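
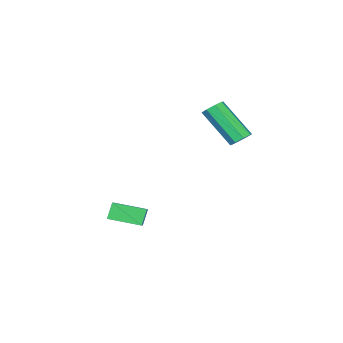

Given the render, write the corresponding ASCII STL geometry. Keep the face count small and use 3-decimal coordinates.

solid 
facet normal -0.057 0.661 -0.748
outer loop
vertex 0.44 2.879 0.636
vertex 0.142 2.549 0.367
vertex 0.052 2.929 0.71
endloop
endfacet
facet normal 0.217 0.739 0.638
outer loop
vertex 0.44 2.879 0.636
vertex 0.052 2.929 0.71
vertex 0.557 1.561 2.123
endloop
endfacet
facet normal 0.217 0.739 0.638
outer loop
vertex 0.557 1.561 2.123
vertex 0.052 2.929 0.71
vertex 0.169 1.611 2.197
endloop
endfacet
facet normal 0.057 -0.663 0.747
outer loop
vertex 0.557 1.561 2.123
vertex 0.169 1.611 2.197
vertex 0.258 1.231 1.853
endloop
endfacet
facet normal -0.058 0.661 -0.748
outer loop
vertex 0.052 2.929 0.71
vertex 0.142 2.549 0.367
vertex -0.283 2.756 0.583
endloop
endfacet
facet normal -0.536 0.610 0.583
outer loop
vertex 0.052 2.929 0.71
vertex -0.283 2.756 0.583
vertex 0.169 1.611 2.197
endloop
endfacet
facet normal -0.535 0.611 0.583
outer loop
vertex 0.169 1.611 2.197
vertex -0.283 2.756 0.583
vertex -0.167 1.438 2.07
endloop
endfacet
facet normal 0.059 -0.662 0.747
outer loop
vertex 0.169 1.611 2.197
vertex -0.167 1.438 2.07
vertex 0.258 1.231 1.853
endloop
endfacet
facet normal -0.058 0.661 -0.748
outer loop
vertex -0.283 2.756 0.583
vertex 0.142 2.549 0.367
vertex -0.37 2.462 0.33
endloop
endfacet
facet normal -0.974 0.126 0.188
outer loop
vertex -0.283 2.756 0.583
vertex -0.37 2.462 0.33
vertex -0.167 1.438 2.07
endloop
endfacet
facet normal -0.975 0.124 0.187
outer loop
vertex -0.167 1.438 2.07
vertex -0.37 2.462 0.33
vertex -0.253 1.144 1.816
endloop
endfacet
facet normal 0.059 -0.662 0.747
outer loop
vertex -0.167 1.438 2.07
vertex -0.253 1.144 1.816
vertex 0.258 1.231 1.853
endloop
endfacet
facet normal -0.059 0.664 -0.746
outer loop
vertex -0.37 2.462 0.33
vertex 0.142 2.549 0.367
vertex -0.157 2.219 0.097
endloop
endfacet
facet normal -0.843 -0.434 -0.318
outer loop
vertex -0.37 2.462 0.33
vertex -0.157 2.219 0.097
vertex -0.253 1.144 1.816
endloop
endfacet
facet normal -0.843 -0.434 -0.319
outer loop
vertex -0.253 1.144 1.816
vertex -0.157 2.219 0.097
vertex -0.04 0.901 1.584
endloop
endfacet
facet normal 0.059 -0.662 0.747
outer loop
vertex -0.253 1.144 1.816
vertex -0.04 0.901 1.584
vertex 0.258 1.231 1.853
endloop
endfacet
facet normal -0.057 0.663 -0.747
outer loop
vertex -0.157 2.219 0.097
vertex 0.142 2.549 0.367
vertex 0.231 2.169 0.023
endloop
endfacet
facet normal -0.217 -0.739 -0.638
outer loop
vertex -0.157 2.219 0.097
vertex 0.231 2.169 0.023
vertex -0.04 0.901 1.584
endloop
endfacet
facet normal -0.217 -0.739 -0.638
outer loop
vertex -0.04 0.901 1.584
vertex 0.231 2.169 0.023
vertex 0.348 0.851 1.51
endloop
endfacet
facet normal 0.057 -0.661 0.748
outer loop
vertex -0.04 0.901 1.584
vertex 0.348 0.851 1.51
vertex 0.258 1.231 1.853
endloop
endfacet
facet normal -0.059 0.662 -0.747
outer loop
vertex 0.231 2.169 0.023
vertex 0.142 2.549 0.367
vertex 0.567 2.342 0.15
endloop
endfacet
facet normal 0.535 -0.611 -0.584
outer loop
vertex 0.231 2.169 0.023
vertex 0.567 2.342 0.15
vertex 0.348 0.851 1.51
endloop
endfacet
facet normal 0.536 -0.610 -0.583
outer loop
vertex 0.348 0.851 1.51
vertex 0.567 2.342 0.15
vertex 0.683 1.024 1.637
endloop
endfacet
facet normal 0.058 -0.661 0.748
outer loop
vertex 0.348 0.851 1.51
vertex 0.683 1.024 1.637
vertex 0.258 1.231 1.853
endloop
endfacet
facet normal -0.059 0.662 -0.747
outer loop
vertex 0.567 2.342 0.15
vertex 0.142 2.549 0.367
vertex 0.653 2.636 0.404
endloop
endfacet
facet normal 0.975 -0.124 -0.186
outer loop
vertex 0.567 2.342 0.15
vertex 0.653 2.636 0.404
vertex 0.683 1.024 1.637
endloop
endfacet
facet normal 0.974 -0.126 -0.188
outer loop
vertex 0.683 1.024 1.637
vertex 0.653 2.636 0.404
vertex 0.77 1.318 1.89
endloop
endfacet
facet normal 0.058 -0.661 0.748
outer loop
vertex 0.683 1.024 1.637
vertex 0.77 1.318 1.89
vertex 0.258 1.231 1.853
endloop
endfacet
facet normal -0.059 0.662 -0.747
outer loop
vertex 0.653 2.636 0.404
vertex 0.142 2.549 0.367
vertex 0.44 2.879 0.636
endloop
endfacet
facet normal 0.843 0.434 0.319
outer loop
vertex 0.653 2.636 0.404
vertex 0.44 2.879 0.636
vertex 0.77 1.318 1.89
endloop
endfacet
facet normal 0.843 0.434 0.318
outer loop
vertex 0.77 1.318 1.89
vertex 0.44 2.879 0.636
vertex 0.557 1.561 2.123
endloop
endfacet
facet normal 0.059 -0.664 0.746
outer loop
vertex 0.77 1.318 1.89
vertex 0.557 1.561 2.123
vertex 0.258 1.231 1.853
endloop
endfacet
facet normal -0.499 0.841 -0.209
outer loop
vertex 2.113 -0.556 -3.645
vertex 2.821 -0.034 -3.236
vertex 2.501 -0.508 -4.377
endloop
endfacet
facet normal -0.730 -0.538 -0.422
outer loop
vertex 3.199 -1.686 -4.084
vertex 2.113 -0.556 -3.645
vertex 2.501 -0.508 -4.377
endloop
endfacet
facet normal -0.498 0.841 -0.210
outer loop
vertex 2.501 -0.508 -4.377
vertex 2.821 -0.034 -3.236
vertex 3.209 0.013 -3.968
endloop
endfacet
facet normal 0.467 0.057 -0.882
outer loop
vertex 3.209 0.013 -3.968
vertex 3.199 -1.686 -4.084
vertex 2.501 -0.508 -4.377
endloop
endfacet
facet normal -0.467 -0.057 0.882
outer loop
vertex 2.113 -0.556 -3.645
vertex 3.519 -1.212 -2.943
vertex 2.821 -0.034 -3.236
endloop
endfacet
facet normal -0.730 -0.538 -0.422
outer loop
vertex 2.811 -1.733 -3.352
vertex 2.113 -0.556 -3.645
vertex 3.199 -1.686 -4.084
endloop
endfacet
facet normal -0.467 -0.058 0.882
outer loop
vertex 2.811 -1.733 -3.352
vertex 3.519 -1.212 -2.943
vertex 2.113 -0.556 -3.645
endloop
endfacet
facet normal 0.730 0.538 0.422
outer loop
vertex 2.821 -0.034 -3.236
vertex 3.519 -1.212 -2.943
vertex 3.209 0.013 -3.968
endloop
endfacet
facet normal 0.467 0.057 -0.882
outer loop
vertex 3.907 -1.164 -3.675
vertex 3.199 -1.686 -4.084
vertex 3.209 0.013 -3.968
endloop
endfacet
facet normal 0.730 0.538 0.422
outer loop
vertex 3.209 0.013 -3.968
vertex 3.519 -1.212 -2.943
vertex 3.907 -1.164 -3.675
endloop
endfacet
facet normal 0.499 -0.841 0.210
outer loop
vertex 3.907 -1.164 -3.675
vertex 2.811 -1.733 -3.352
vertex 3.199 -1.686 -4.084
endloop
endfacet
facet normal 0.498 -0.841 0.209
outer loop
vertex 3.519 -1.212 -2.943
vertex 2.811 -1.733 -3.352
vertex 3.907 -1.164 -3.675
endloop
endfacet

endsolid


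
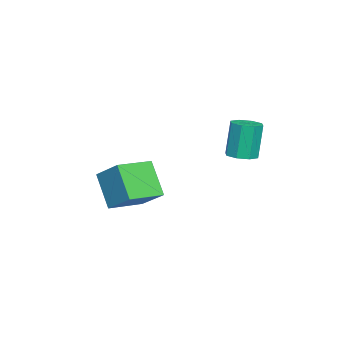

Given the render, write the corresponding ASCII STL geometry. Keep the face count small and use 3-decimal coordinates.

solid 
facet normal -0.452 -0.417 0.789
outer loop
vertex 4.37 -3.677 0.059
vertex 2.891 -2.563 -0.2
vertex 3.636 -4.899 -1.007
endloop
endfacet
facet normal 0.791 -0.596 0.138
outer loop
vertex 4.549 -4.057 -2.6
vertex 4.37 -3.677 0.059
vertex 3.636 -4.899 -1.007
endloop
endfacet
facet normal -0.451 -0.417 0.789
outer loop
vertex 3.636 -4.899 -1.007
vertex 2.891 -2.563 -0.2
vertex 2.157 -3.785 -1.265
endloop
endfacet
facet normal -0.412 -0.686 -0.599
outer loop
vertex 2.157 -3.785 -1.265
vertex 4.549 -4.057 -2.6
vertex 3.636 -4.899 -1.007
endloop
endfacet
facet normal 0.412 0.686 0.599
outer loop
vertex 4.37 -3.677 0.059
vertex 3.804 -1.721 -1.793
vertex 2.891 -2.563 -0.2
endloop
endfacet
facet normal 0.791 -0.596 0.138
outer loop
vertex 5.283 -2.835 -1.535
vertex 4.37 -3.677 0.059
vertex 4.549 -4.057 -2.6
endloop
endfacet
facet normal 0.413 0.686 0.599
outer loop
vertex 5.283 -2.835 -1.535
vertex 3.804 -1.721 -1.793
vertex 4.37 -3.677 0.059
endloop
endfacet
facet normal -0.791 0.596 -0.138
outer loop
vertex 2.891 -2.563 -0.2
vertex 3.804 -1.721 -1.793
vertex 2.157 -3.785 -1.265
endloop
endfacet
facet normal -0.412 -0.687 -0.599
outer loop
vertex 3.07 -2.943 -2.859
vertex 4.549 -4.057 -2.6
vertex 2.157 -3.785 -1.265
endloop
endfacet
facet normal -0.791 0.596 -0.138
outer loop
vertex 2.157 -3.785 -1.265
vertex 3.804 -1.721 -1.793
vertex 3.07 -2.943 -2.859
endloop
endfacet
facet normal 0.452 0.416 -0.789
outer loop
vertex 3.07 -2.943 -2.859
vertex 5.283 -2.835 -1.535
vertex 4.549 -4.057 -2.6
endloop
endfacet
facet normal 0.452 0.417 -0.789
outer loop
vertex 3.804 -1.721 -1.793
vertex 5.283 -2.835 -1.535
vertex 3.07 -2.943 -2.859
endloop
endfacet
facet normal 0.193 -0.066 -0.979
outer loop
vertex 3.563 2.069 0.783
vertex 3.002 1.579 0.705
vertex 3.063 2.325 0.667
endloop
endfacet
facet normal 0.450 0.892 0.029
outer loop
vertex 3.563 2.069 0.783
vertex 3.063 2.325 0.667
vertex 3.2 2.192 2.614
endloop
endfacet
facet normal 0.450 0.892 0.029
outer loop
vertex 3.2 2.192 2.614
vertex 3.063 2.325 0.667
vertex 2.7 2.448 2.497
endloop
endfacet
facet normal -0.195 0.066 0.979
outer loop
vertex 3.2 2.192 2.614
vertex 2.7 2.448 2.497
vertex 2.638 1.701 2.535
endloop
endfacet
facet normal 0.193 -0.066 -0.979
outer loop
vertex 3.063 2.325 0.667
vertex 3.002 1.579 0.705
vertex 2.526 2.144 0.573
endloop
endfacet
facet normal -0.298 0.947 -0.123
outer loop
vertex 3.063 2.325 0.667
vertex 2.526 2.144 0.573
vertex 2.7 2.448 2.497
endloop
endfacet
facet normal -0.299 0.946 -0.122
outer loop
vertex 2.7 2.448 2.497
vertex 2.526 2.144 0.573
vertex 2.163 2.266 2.403
endloop
endfacet
facet normal -0.194 0.066 0.979
outer loop
vertex 2.7 2.448 2.497
vertex 2.163 2.266 2.403
vertex 2.638 1.701 2.535
endloop
endfacet
facet normal 0.194 -0.065 -0.979
outer loop
vertex 2.526 2.144 0.573
vertex 3.002 1.579 0.705
vertex 2.268 1.631 0.556
endloop
endfacet
facet normal -0.872 0.445 -0.203
outer loop
vertex 2.526 2.144 0.573
vertex 2.268 1.631 0.556
vertex 2.163 2.266 2.403
endloop
endfacet
facet normal -0.872 0.446 -0.203
outer loop
vertex 2.163 2.266 2.403
vertex 2.268 1.631 0.556
vertex 1.905 1.754 2.386
endloop
endfacet
facet normal -0.194 0.065 0.979
outer loop
vertex 2.163 2.266 2.403
vertex 1.905 1.754 2.386
vertex 2.638 1.701 2.535
endloop
endfacet
facet normal 0.194 -0.065 -0.979
outer loop
vertex 2.268 1.631 0.556
vertex 3.002 1.579 0.705
vertex 2.44 1.088 0.626
endloop
endfacet
facet normal -0.934 -0.317 -0.164
outer loop
vertex 2.268 1.631 0.556
vertex 2.44 1.088 0.626
vertex 1.905 1.754 2.386
endloop
endfacet
facet normal -0.934 -0.317 -0.164
outer loop
vertex 1.905 1.754 2.386
vertex 2.44 1.088 0.626
vertex 2.077 1.211 2.457
endloop
endfacet
facet normal -0.194 0.066 0.979
outer loop
vertex 1.905 1.754 2.386
vertex 2.077 1.211 2.457
vertex 2.638 1.701 2.535
endloop
endfacet
facet normal 0.195 -0.066 -0.979
outer loop
vertex 2.44 1.088 0.626
vertex 3.002 1.579 0.705
vertex 2.94 0.832 0.743
endloop
endfacet
facet normal -0.450 -0.892 -0.029
outer loop
vertex 2.44 1.088 0.626
vertex 2.94 0.832 0.743
vertex 2.077 1.211 2.457
endloop
endfacet
facet normal -0.450 -0.892 -0.029
outer loop
vertex 2.077 1.211 2.457
vertex 2.94 0.832 0.743
vertex 2.577 0.955 2.573
endloop
endfacet
facet normal -0.193 0.066 0.979
outer loop
vertex 2.077 1.211 2.457
vertex 2.577 0.955 2.573
vertex 2.638 1.701 2.535
endloop
endfacet
facet normal 0.194 -0.066 -0.979
outer loop
vertex 2.94 0.832 0.743
vertex 3.002 1.579 0.705
vertex 3.477 1.014 0.837
endloop
endfacet
facet normal 0.299 -0.946 0.123
outer loop
vertex 2.94 0.832 0.743
vertex 3.477 1.014 0.837
vertex 2.577 0.955 2.573
endloop
endfacet
facet normal 0.298 -0.947 0.122
outer loop
vertex 2.577 0.955 2.573
vertex 3.477 1.014 0.837
vertex 3.114 1.136 2.667
endloop
endfacet
facet normal -0.193 0.066 0.979
outer loop
vertex 2.577 0.955 2.573
vertex 3.114 1.136 2.667
vertex 2.638 1.701 2.535
endloop
endfacet
facet normal 0.194 -0.065 -0.979
outer loop
vertex 3.477 1.014 0.837
vertex 3.002 1.579 0.705
vertex 3.735 1.526 0.854
endloop
endfacet
facet normal 0.872 -0.446 0.203
outer loop
vertex 3.477 1.014 0.837
vertex 3.735 1.526 0.854
vertex 3.114 1.136 2.667
endloop
endfacet
facet normal 0.872 -0.445 0.203
outer loop
vertex 3.114 1.136 2.667
vertex 3.735 1.526 0.854
vertex 3.372 1.649 2.684
endloop
endfacet
facet normal -0.194 0.065 0.979
outer loop
vertex 3.114 1.136 2.667
vertex 3.372 1.649 2.684
vertex 2.638 1.701 2.535
endloop
endfacet
facet normal 0.194 -0.066 -0.979
outer loop
vertex 3.735 1.526 0.854
vertex 3.002 1.579 0.705
vertex 3.563 2.069 0.783
endloop
endfacet
facet normal 0.934 0.317 0.164
outer loop
vertex 3.735 1.526 0.854
vertex 3.563 2.069 0.783
vertex 3.372 1.649 2.684
endloop
endfacet
facet normal 0.934 0.317 0.164
outer loop
vertex 3.372 1.649 2.684
vertex 3.563 2.069 0.783
vertex 3.2 2.192 2.614
endloop
endfacet
facet normal -0.194 0.065 0.979
outer loop
vertex 3.372 1.649 2.684
vertex 3.2 2.192 2.614
vertex 2.638 1.701 2.535
endloop
endfacet

endsolid


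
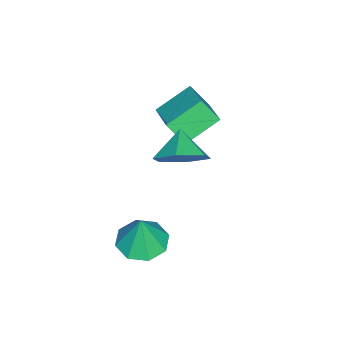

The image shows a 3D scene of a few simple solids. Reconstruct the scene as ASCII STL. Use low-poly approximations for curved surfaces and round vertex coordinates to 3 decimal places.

solid 
facet normal -0.656 0.578 0.485
outer loop
vertex -2.769 0.974 2.636
vertex -1.715 1.734 3.157
vertex -2.818 1.589 1.837
endloop
endfacet
facet normal -0.753 -0.543 -0.372
outer loop
vertex -1.905 0.786 1.163
vertex -2.769 0.974 2.636
vertex -2.818 1.589 1.837
endloop
endfacet
facet normal -0.656 0.578 0.485
outer loop
vertex -2.818 1.589 1.837
vertex -1.715 1.734 3.157
vertex -1.764 2.349 2.357
endloop
endfacet
facet normal -0.049 0.609 -0.792
outer loop
vertex -1.764 2.349 2.357
vertex -1.905 0.786 1.163
vertex -2.818 1.589 1.837
endloop
endfacet
facet normal 0.048 -0.609 0.791
outer loop
vertex -2.769 0.974 2.636
vertex -0.802 0.931 2.483
vertex -1.715 1.734 3.157
endloop
endfacet
facet normal -0.752 -0.544 -0.372
outer loop
vertex -1.856 0.171 1.963
vertex -2.769 0.974 2.636
vertex -1.905 0.786 1.163
endloop
endfacet
facet normal 0.048 -0.609 0.792
outer loop
vertex -1.856 0.171 1.963
vertex -0.802 0.931 2.483
vertex -2.769 0.974 2.636
endloop
endfacet
facet normal 0.753 0.544 0.372
outer loop
vertex -1.715 1.734 3.157
vertex -0.802 0.931 2.483
vertex -1.764 2.349 2.357
endloop
endfacet
facet normal -0.048 0.609 -0.792
outer loop
vertex -0.851 1.546 1.684
vertex -1.905 0.786 1.163
vertex -1.764 2.349 2.357
endloop
endfacet
facet normal 0.752 0.544 0.372
outer loop
vertex -1.764 2.349 2.357
vertex -0.802 0.931 2.483
vertex -0.851 1.546 1.684
endloop
endfacet
facet normal 0.656 -0.578 -0.485
outer loop
vertex -0.851 1.546 1.684
vertex -1.856 0.171 1.963
vertex -1.905 0.786 1.163
endloop
endfacet
facet normal 0.656 -0.578 -0.485
outer loop
vertex -0.802 0.931 2.483
vertex -1.856 0.171 1.963
vertex -0.851 1.546 1.684
endloop
endfacet
facet normal -0.165 -0.042 -0.985
outer loop
vertex 1.98 0.333 -1.251
vertex 1.498 1.032 -1.2
vertex 2.324 0.879 -1.332
endloop
endfacet
facet normal 0.803 -0.448 0.392
outer loop
vertex 1.98 0.333 -1.251
vertex 2.324 0.879 -1.332
vertex 1.722 1.088 0.14
endloop
endfacet
facet normal -0.165 -0.041 -0.985
outer loop
vertex 2.324 0.879 -1.332
vertex 1.498 1.032 -1.2
vertex 2.184 1.515 -1.335
endloop
endfacet
facet normal 0.916 0.203 0.346
outer loop
vertex 2.324 0.879 -1.332
vertex 2.184 1.515 -1.335
vertex 1.722 1.088 0.14
endloop
endfacet
facet normal -0.164 -0.042 -0.986
outer loop
vertex 2.184 1.515 -1.335
vertex 1.498 1.032 -1.2
vertex 1.643 1.867 -1.26
endloop
endfacet
facet normal 0.540 0.748 0.386
outer loop
vertex 2.184 1.515 -1.335
vertex 1.643 1.867 -1.26
vertex 1.722 1.088 0.14
endloop
endfacet
facet normal -0.165 -0.042 -0.985
outer loop
vertex 1.643 1.867 -1.26
vertex 1.498 1.032 -1.2
vertex 1.016 1.73 -1.149
endloop
endfacet
facet normal -0.103 0.867 0.488
outer loop
vertex 1.643 1.867 -1.26
vertex 1.016 1.73 -1.149
vertex 1.722 1.088 0.14
endloop
endfacet
facet normal -0.165 -0.042 -0.985
outer loop
vertex 1.016 1.73 -1.149
vertex 1.498 1.032 -1.2
vertex 0.672 1.184 -1.068
endloop
endfacet
facet normal -0.638 0.490 0.594
outer loop
vertex 1.016 1.73 -1.149
vertex 0.672 1.184 -1.068
vertex 1.722 1.088 0.14
endloop
endfacet
facet normal -0.165 -0.041 -0.985
outer loop
vertex 0.672 1.184 -1.068
vertex 1.498 1.032 -1.2
vertex 0.812 0.549 -1.065
endloop
endfacet
facet normal -0.751 -0.163 0.640
outer loop
vertex 0.672 1.184 -1.068
vertex 0.812 0.549 -1.065
vertex 1.722 1.088 0.14
endloop
endfacet
facet normal -0.165 -0.041 -0.985
outer loop
vertex 0.812 0.549 -1.065
vertex 1.498 1.032 -1.2
vertex 1.353 0.196 -1.141
endloop
endfacet
facet normal -0.376 -0.706 0.600
outer loop
vertex 0.812 0.549 -1.065
vertex 1.353 0.196 -1.141
vertex 1.722 1.088 0.14
endloop
endfacet
facet normal -0.164 -0.041 -0.986
outer loop
vertex 1.353 0.196 -1.141
vertex 1.498 1.032 -1.2
vertex 1.98 0.333 -1.251
endloop
endfacet
facet normal 0.268 -0.825 0.498
outer loop
vertex 1.353 0.196 -1.141
vertex 1.98 0.333 -1.251
vertex 1.722 1.088 0.14
endloop
endfacet
facet normal 0.754 0.336 -0.564
outer loop
vertex 1.214 1.288 2.936
vertex 0.726 2.027 2.724
vertex 1.269 2.034 3.454
endloop
endfacet
facet normal 0.070 -0.572 0.817
outer loop
vertex 1.214 1.288 2.936
vertex 1.269 2.034 3.454
vertex -0.066 1.673 3.316
endloop
endfacet
facet normal 0.754 0.337 -0.564
outer loop
vertex 1.269 2.034 3.454
vertex 0.726 2.027 2.724
vertex 0.781 2.772 3.242
endloop
endfacet
facet normal -0.149 0.181 0.972
outer loop
vertex 1.269 2.034 3.454
vertex 0.781 2.772 3.242
vertex -0.066 1.673 3.316
endloop
endfacet
facet normal 0.754 0.337 -0.564
outer loop
vertex 0.781 2.772 3.242
vertex 0.726 2.027 2.724
vertex 0.238 2.765 2.512
endloop
endfacet
facet normal -0.672 0.551 0.495
outer loop
vertex 0.781 2.772 3.242
vertex 0.238 2.765 2.512
vertex -0.066 1.673 3.316
endloop
endfacet
facet normal 0.754 0.336 -0.564
outer loop
vertex 0.238 2.765 2.512
vertex 0.726 2.027 2.724
vertex 0.183 2.019 1.994
endloop
endfacet
facet normal -0.976 0.169 -0.140
outer loop
vertex 0.238 2.765 2.512
vertex 0.183 2.019 1.994
vertex -0.066 1.673 3.316
endloop
endfacet
facet normal 0.754 0.337 -0.564
outer loop
vertex 0.183 2.019 1.994
vertex 0.726 2.027 2.724
vertex 0.671 1.281 2.205
endloop
endfacet
facet normal -0.756 -0.584 -0.295
outer loop
vertex 0.183 2.019 1.994
vertex 0.671 1.281 2.205
vertex -0.066 1.673 3.316
endloop
endfacet
facet normal 0.754 0.336 -0.564
outer loop
vertex 0.671 1.281 2.205
vertex 0.726 2.027 2.724
vertex 1.214 1.288 2.936
endloop
endfacet
facet normal -0.233 -0.955 0.182
outer loop
vertex 0.671 1.281 2.205
vertex 1.214 1.288 2.936
vertex -0.066 1.673 3.316
endloop
endfacet

endsolid


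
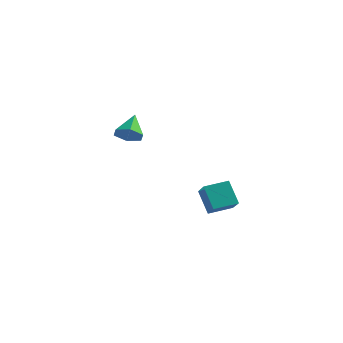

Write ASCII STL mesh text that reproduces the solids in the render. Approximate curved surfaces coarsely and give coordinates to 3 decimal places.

solid 
facet normal -0.544 0.189 0.818
outer loop
vertex 3.114 1.572 -0.576
vertex 3.899 2.74 -0.323
vertex 2.099 2.445 -1.453
endloop
endfacet
facet normal -0.549 -0.817 -0.178
outer loop
vertex 2.981 2.14 -2.777
vertex 3.114 1.572 -0.576
vertex 2.099 2.445 -1.453
endloop
endfacet
facet normal -0.544 0.188 0.818
outer loop
vertex 2.099 2.445 -1.453
vertex 3.899 2.74 -0.323
vertex 2.884 3.613 -1.199
endloop
endfacet
facet normal -0.634 0.545 -0.548
outer loop
vertex 2.884 3.613 -1.199
vertex 2.981 2.14 -2.777
vertex 2.099 2.445 -1.453
endloop
endfacet
facet normal 0.634 -0.545 0.548
outer loop
vertex 3.114 1.572 -0.576
vertex 4.781 2.435 -1.647
vertex 3.899 2.74 -0.323
endloop
endfacet
facet normal -0.549 -0.817 -0.178
outer loop
vertex 3.996 1.267 -1.901
vertex 3.114 1.572 -0.576
vertex 2.981 2.14 -2.777
endloop
endfacet
facet normal 0.634 -0.545 0.548
outer loop
vertex 3.996 1.267 -1.901
vertex 4.781 2.435 -1.647
vertex 3.114 1.572 -0.576
endloop
endfacet
facet normal 0.549 0.817 0.178
outer loop
vertex 3.899 2.74 -0.323
vertex 4.781 2.435 -1.647
vertex 2.884 3.613 -1.199
endloop
endfacet
facet normal -0.635 0.545 -0.548
outer loop
vertex 3.766 3.308 -2.524
vertex 2.981 2.14 -2.777
vertex 2.884 3.613 -1.199
endloop
endfacet
facet normal 0.549 0.817 0.178
outer loop
vertex 2.884 3.613 -1.199
vertex 4.781 2.435 -1.647
vertex 3.766 3.308 -2.524
endloop
endfacet
facet normal 0.544 -0.188 -0.818
outer loop
vertex 3.766 3.308 -2.524
vertex 3.996 1.267 -1.901
vertex 2.981 2.14 -2.777
endloop
endfacet
facet normal 0.544 -0.188 -0.817
outer loop
vertex 4.781 2.435 -1.647
vertex 3.996 1.267 -1.901
vertex 3.766 3.308 -2.524
endloop
endfacet
facet normal 0.292 -0.699 -0.653
outer loop
vertex -2.56 3.538 1.368
vertex -3.419 3.309 1.229
vertex -3.035 3.945 0.72
endloop
endfacet
facet normal 0.606 0.793 0.054
outer loop
vertex -2.56 3.538 1.368
vertex -3.035 3.945 0.72
vertex -3.921 4.511 2.351
endloop
endfacet
facet normal 0.293 -0.699 -0.653
outer loop
vertex -3.035 3.945 0.72
vertex -3.419 3.309 1.229
vertex -3.894 3.715 0.581
endloop
endfacet
facet normal -0.174 0.897 -0.406
outer loop
vertex -3.035 3.945 0.72
vertex -3.894 3.715 0.581
vertex -3.921 4.511 2.351
endloop
endfacet
facet normal 0.292 -0.699 -0.652
outer loop
vertex -3.894 3.715 0.581
vertex -3.419 3.309 1.229
vertex -4.278 3.08 1.09
endloop
endfacet
facet normal -0.900 0.392 -0.190
outer loop
vertex -3.894 3.715 0.581
vertex -4.278 3.08 1.09
vertex -3.921 4.511 2.351
endloop
endfacet
facet normal 0.292 -0.698 -0.654
outer loop
vertex -4.278 3.08 1.09
vertex -3.419 3.309 1.229
vertex -3.803 2.673 1.737
endloop
endfacet
facet normal -0.847 -0.217 0.486
outer loop
vertex -4.278 3.08 1.09
vertex -3.803 2.673 1.737
vertex -3.921 4.511 2.351
endloop
endfacet
facet normal 0.292 -0.698 -0.653
outer loop
vertex -3.803 2.673 1.737
vertex -3.419 3.309 1.229
vertex -2.943 2.903 1.876
endloop
endfacet
facet normal -0.067 -0.320 0.945
outer loop
vertex -3.803 2.673 1.737
vertex -2.943 2.903 1.876
vertex -3.921 4.511 2.351
endloop
endfacet
facet normal 0.292 -0.699 -0.653
outer loop
vertex -2.943 2.903 1.876
vertex -3.419 3.309 1.229
vertex -2.56 3.538 1.368
endloop
endfacet
facet normal 0.659 0.186 0.729
outer loop
vertex -2.943 2.903 1.876
vertex -2.56 3.538 1.368
vertex -3.921 4.511 2.351
endloop
endfacet

endsolid


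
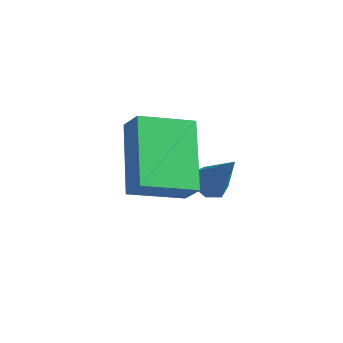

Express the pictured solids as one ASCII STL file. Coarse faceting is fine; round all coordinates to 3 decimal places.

solid 
facet normal -0.522 0.009 -0.853
outer loop
vertex -2.706 -0.038 -3.608
vertex -3.077 -0.343 -3.384
vertex -3.048 0.186 -3.396
endloop
endfacet
facet normal 0.568 0.822 0.048
outer loop
vertex -2.706 -0.038 -3.608
vertex -3.048 0.186 -3.396
vertex -2.363 -0.357 -2.216
endloop
endfacet
facet normal -0.520 0.009 -0.854
outer loop
vertex -3.048 0.186 -3.396
vertex -3.077 -0.343 -3.384
vertex -3.412 0.011 -3.176
endloop
endfacet
facet normal -0.130 0.870 0.476
outer loop
vertex -3.048 0.186 -3.396
vertex -3.412 0.011 -3.176
vertex -2.363 -0.357 -2.216
endloop
endfacet
facet normal -0.521 0.008 -0.854
outer loop
vertex -3.412 0.011 -3.176
vertex -3.077 -0.343 -3.384
vertex -3.524 -0.431 -3.112
endloop
endfacet
facet normal -0.600 0.262 0.756
outer loop
vertex -3.412 0.011 -3.176
vertex -3.524 -0.431 -3.112
vertex -2.363 -0.357 -2.216
endloop
endfacet
facet normal -0.521 0.010 -0.853
outer loop
vertex -3.524 -0.431 -3.112
vertex -3.077 -0.343 -3.384
vertex -3.299 -0.807 -3.254
endloop
endfacet
facet normal -0.489 -0.549 0.678
outer loop
vertex -3.524 -0.431 -3.112
vertex -3.299 -0.807 -3.254
vertex -2.363 -0.357 -2.216
endloop
endfacet
facet normal -0.523 0.011 -0.853
outer loop
vertex -3.299 -0.807 -3.254
vertex -3.077 -0.343 -3.384
vertex -2.908 -0.833 -3.494
endloop
endfacet
facet normal 0.122 -0.946 0.301
outer loop
vertex -3.299 -0.807 -3.254
vertex -2.908 -0.833 -3.494
vertex -2.363 -0.357 -2.216
endloop
endfacet
facet normal -0.522 0.011 -0.853
outer loop
vertex -2.908 -0.833 -3.494
vertex -3.077 -0.343 -3.384
vertex -2.644 -0.491 -3.651
endloop
endfacet
facet normal 0.768 -0.634 -0.091
outer loop
vertex -2.908 -0.833 -3.494
vertex -2.644 -0.491 -3.651
vertex -2.363 -0.357 -2.216
endloop
endfacet
facet normal -0.523 0.009 -0.853
outer loop
vertex -2.644 -0.491 -3.651
vertex -3.077 -0.343 -3.384
vertex -2.706 -0.038 -3.608
endloop
endfacet
facet normal 0.967 0.152 -0.204
outer loop
vertex -2.644 -0.491 -3.651
vertex -2.706 -0.038 -3.608
vertex -2.363 -0.357 -2.216
endloop
endfacet
facet normal -0.671 -0.664 0.330
outer loop
vertex -2.974 -3.828 -0.686
vertex -3.918 -2.354 0.361
vertex -3.455 -3.669 -1.344
endloop
endfacet
facet normal 0.463 -0.722 -0.513
outer loop
vertex -2.442 -2.666 -1.841
vertex -2.974 -3.828 -0.686
vertex -3.455 -3.669 -1.344
endloop
endfacet
facet normal -0.671 -0.664 0.330
outer loop
vertex -3.455 -3.669 -1.344
vertex -3.918 -2.354 0.361
vertex -4.399 -2.194 -0.296
endloop
endfacet
facet normal -0.579 0.192 -0.792
outer loop
vertex -4.399 -2.194 -0.296
vertex -2.442 -2.666 -1.841
vertex -3.455 -3.669 -1.344
endloop
endfacet
facet normal 0.579 -0.192 0.792
outer loop
vertex -2.974 -3.828 -0.686
vertex -2.905 -1.351 -0.136
vertex -3.918 -2.354 0.361
endloop
endfacet
facet normal 0.462 -0.723 -0.514
outer loop
vertex -1.961 -2.826 -1.184
vertex -2.974 -3.828 -0.686
vertex -2.442 -2.666 -1.841
endloop
endfacet
facet normal 0.579 -0.192 0.792
outer loop
vertex -1.961 -2.826 -1.184
vertex -2.905 -1.351 -0.136
vertex -2.974 -3.828 -0.686
endloop
endfacet
facet normal -0.463 0.722 0.514
outer loop
vertex -3.918 -2.354 0.361
vertex -2.905 -1.351 -0.136
vertex -4.399 -2.194 -0.296
endloop
endfacet
facet normal -0.579 0.192 -0.792
outer loop
vertex -3.386 -1.192 -0.794
vertex -2.442 -2.666 -1.841
vertex -4.399 -2.194 -0.296
endloop
endfacet
facet normal -0.463 0.723 0.513
outer loop
vertex -4.399 -2.194 -0.296
vertex -2.905 -1.351 -0.136
vertex -3.386 -1.192 -0.794
endloop
endfacet
facet normal 0.671 0.664 -0.330
outer loop
vertex -3.386 -1.192 -0.794
vertex -1.961 -2.826 -1.184
vertex -2.442 -2.666 -1.841
endloop
endfacet
facet normal 0.671 0.664 -0.330
outer loop
vertex -2.905 -1.351 -0.136
vertex -1.961 -2.826 -1.184
vertex -3.386 -1.192 -0.794
endloop
endfacet

endsolid


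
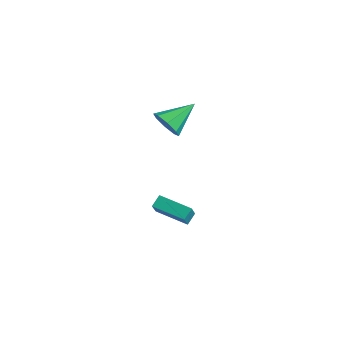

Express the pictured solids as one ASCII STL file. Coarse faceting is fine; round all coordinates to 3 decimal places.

solid 
facet normal -0.101 -0.871 -0.480
outer loop
vertex 0.76 -0.523 4.105
vertex 0.123 -0.089 3.452
vertex 1.123 -0.226 3.49
endloop
endfacet
facet normal 0.843 0.072 0.533
outer loop
vertex 0.76 -0.523 4.105
vertex 1.123 -0.226 3.49
vertex 0.337 1.749 4.468
endloop
endfacet
facet normal -0.101 -0.870 -0.482
outer loop
vertex 1.123 -0.226 3.49
vertex 0.123 -0.089 3.452
vertex 0.9 0.152 2.854
endloop
endfacet
facet normal 0.912 0.403 -0.080
outer loop
vertex 1.123 -0.226 3.49
vertex 0.9 0.152 2.854
vertex 0.337 1.749 4.468
endloop
endfacet
facet normal -0.101 -0.870 -0.482
outer loop
vertex 0.9 0.152 2.854
vertex 0.123 -0.089 3.452
vertex 0.222 0.389 2.568
endloop
endfacet
facet normal 0.471 0.704 -0.532
outer loop
vertex 0.9 0.152 2.854
vertex 0.222 0.389 2.568
vertex 0.337 1.749 4.468
endloop
endfacet
facet normal -0.101 -0.870 -0.482
outer loop
vertex 0.222 0.389 2.568
vertex 0.123 -0.089 3.452
vertex -0.514 0.346 2.8
endloop
endfacet
facet normal -0.223 0.799 -0.558
outer loop
vertex 0.222 0.389 2.568
vertex -0.514 0.346 2.8
vertex 0.337 1.749 4.468
endloop
endfacet
facet normal -0.102 -0.871 -0.481
outer loop
vertex -0.514 0.346 2.8
vertex 0.123 -0.089 3.452
vertex -0.877 0.049 3.415
endloop
endfacet
facet normal -0.761 0.633 -0.144
outer loop
vertex -0.514 0.346 2.8
vertex -0.877 0.049 3.415
vertex 0.337 1.749 4.468
endloop
endfacet
facet normal -0.102 -0.870 -0.481
outer loop
vertex -0.877 0.049 3.415
vertex 0.123 -0.089 3.452
vertex -0.654 -0.329 4.051
endloop
endfacet
facet normal -0.830 0.301 0.470
outer loop
vertex -0.877 0.049 3.415
vertex -0.654 -0.329 4.051
vertex 0.337 1.749 4.468
endloop
endfacet
facet normal -0.102 -0.871 -0.481
outer loop
vertex -0.654 -0.329 4.051
vertex 0.123 -0.089 3.452
vertex 0.024 -0.566 4.337
endloop
endfacet
facet normal -0.389 0.000 0.921
outer loop
vertex -0.654 -0.329 4.051
vertex 0.024 -0.566 4.337
vertex 0.337 1.749 4.468
endloop
endfacet
facet normal -0.101 -0.871 -0.481
outer loop
vertex 0.024 -0.566 4.337
vertex 0.123 -0.089 3.452
vertex 0.76 -0.523 4.105
endloop
endfacet
facet normal 0.304 -0.095 0.948
outer loop
vertex 0.024 -0.566 4.337
vertex 0.76 -0.523 4.105
vertex 0.337 1.749 4.468
endloop
endfacet
facet normal -0.413 0.507 -0.756
outer loop
vertex -0.991 0.602 -3.691
vertex 0.821 1.393 -4.151
vertex -0.838 -0.051 -4.213
endloop
endfacet
facet normal -0.893 -0.390 0.226
outer loop
vertex -0.201 -0.833 -3.049
vertex -0.991 0.602 -3.691
vertex -0.838 -0.051 -4.213
endloop
endfacet
facet normal -0.413 0.507 -0.756
outer loop
vertex -0.838 -0.051 -4.213
vertex 0.821 1.393 -4.151
vertex 0.974 0.739 -4.673
endloop
endfacet
facet normal 0.179 -0.768 -0.614
outer loop
vertex 0.974 0.739 -4.673
vertex -0.201 -0.833 -3.049
vertex -0.838 -0.051 -4.213
endloop
endfacet
facet normal -0.179 0.768 0.614
outer loop
vertex -0.991 0.602 -3.691
vertex 1.458 0.611 -2.987
vertex 0.821 1.393 -4.151
endloop
endfacet
facet normal -0.892 -0.390 0.227
outer loop
vertex -0.354 -0.179 -2.527
vertex -0.991 0.602 -3.691
vertex -0.201 -0.833 -3.049
endloop
endfacet
facet normal -0.179 0.769 0.614
outer loop
vertex -0.354 -0.179 -2.527
vertex 1.458 0.611 -2.987
vertex -0.991 0.602 -3.691
endloop
endfacet
facet normal 0.893 0.390 -0.227
outer loop
vertex 0.821 1.393 -4.151
vertex 1.458 0.611 -2.987
vertex 0.974 0.739 -4.673
endloop
endfacet
facet normal 0.180 -0.769 -0.614
outer loop
vertex 1.611 -0.042 -3.509
vertex -0.201 -0.833 -3.049
vertex 0.974 0.739 -4.673
endloop
endfacet
facet normal 0.892 0.390 -0.227
outer loop
vertex 0.974 0.739 -4.673
vertex 1.458 0.611 -2.987
vertex 1.611 -0.042 -3.509
endloop
endfacet
facet normal 0.413 -0.507 0.756
outer loop
vertex 1.611 -0.042 -3.509
vertex -0.354 -0.179 -2.527
vertex -0.201 -0.833 -3.049
endloop
endfacet
facet normal 0.413 -0.508 0.756
outer loop
vertex 1.458 0.611 -2.987
vertex -0.354 -0.179 -2.527
vertex 1.611 -0.042 -3.509
endloop
endfacet

endsolid


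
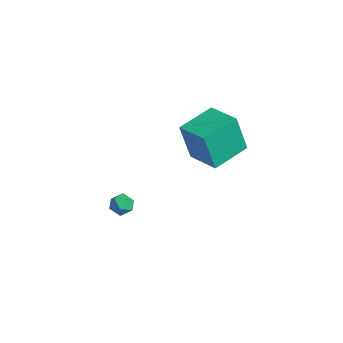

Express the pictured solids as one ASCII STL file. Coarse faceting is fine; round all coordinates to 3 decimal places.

solid 
facet normal -0.978 -0.152 -0.145
outer loop
vertex 1.346 1.169 3.41
vertex 0.98 3.147 3.805
vertex 1.59 1.641 1.275
endloop
endfacet
facet normal 0.179 -0.965 -0.193
outer loop
vertex 3.34 1.913 1.535
vertex 1.346 1.169 3.41
vertex 1.59 1.641 1.275
endloop
endfacet
facet normal -0.978 -0.152 -0.145
outer loop
vertex 1.59 1.641 1.275
vertex 0.98 3.147 3.805
vertex 1.224 3.619 1.67
endloop
endfacet
facet normal 0.111 0.214 -0.970
outer loop
vertex 1.224 3.619 1.67
vertex 3.34 1.913 1.535
vertex 1.59 1.641 1.275
endloop
endfacet
facet normal -0.111 -0.214 0.970
outer loop
vertex 1.346 1.169 3.41
vertex 2.73 3.419 4.065
vertex 0.98 3.147 3.805
endloop
endfacet
facet normal 0.179 -0.965 -0.193
outer loop
vertex 3.096 1.441 3.67
vertex 1.346 1.169 3.41
vertex 3.34 1.913 1.535
endloop
endfacet
facet normal -0.111 -0.214 0.970
outer loop
vertex 3.096 1.441 3.67
vertex 2.73 3.419 4.065
vertex 1.346 1.169 3.41
endloop
endfacet
facet normal -0.179 0.965 0.193
outer loop
vertex 0.98 3.147 3.805
vertex 2.73 3.419 4.065
vertex 1.224 3.619 1.67
endloop
endfacet
facet normal 0.111 0.214 -0.970
outer loop
vertex 2.974 3.891 1.93
vertex 3.34 1.913 1.535
vertex 1.224 3.619 1.67
endloop
endfacet
facet normal -0.179 0.965 0.193
outer loop
vertex 1.224 3.619 1.67
vertex 2.73 3.419 4.065
vertex 2.974 3.891 1.93
endloop
endfacet
facet normal 0.978 0.152 0.145
outer loop
vertex 2.974 3.891 1.93
vertex 3.096 1.441 3.67
vertex 3.34 1.913 1.535
endloop
endfacet
facet normal 0.978 0.152 0.145
outer loop
vertex 2.73 3.419 4.065
vertex 3.096 1.441 3.67
vertex 2.974 3.891 1.93
endloop
endfacet
facet normal -0.938 0.255 0.235
outer loop
vertex -1.631 -0.245 -3.543
vertex -1.722 -0.861 -3.237
vertex -1.483 -0.322 -2.87
endloop
endfacet
facet normal -0.516 0.831 0.209
outer loop
vertex -1.631 -0.245 -3.543
vertex -1.483 -0.322 -2.87
vertex -1.059 0.044 -3.278
endloop
endfacet
facet normal -0.231 0.865 -0.444
outer loop
vertex -1.631 -0.245 -3.543
vertex -1.059 0.044 -3.278
vertex -1.035 -0.268 -3.898
endloop
endfacet
facet normal -0.477 0.311 -0.822
outer loop
vertex -1.631 -0.245 -3.543
vertex -1.035 -0.268 -3.898
vertex -1.444 -0.827 -3.872
endloop
endfacet
facet normal -0.913 -0.065 -0.403
outer loop
vertex -1.631 -0.245 -3.543
vertex -1.444 -0.827 -3.872
vertex -1.722 -0.861 -3.237
endloop
endfacet
facet normal 0.015 0.736 0.676
outer loop
vertex -1.059 0.044 -3.278
vertex -1.483 -0.322 -2.87
vertex -0.796 -0.393 -2.808
endloop
endfacet
facet normal -0.667 -0.194 0.719
outer loop
vertex -1.483 -0.322 -2.87
vertex -1.722 -0.861 -3.237
vertex -1.205 -0.952 -2.782
endloop
endfacet
facet normal -0.627 -0.714 -0.313
outer loop
vertex -1.722 -0.861 -3.237
vertex -1.444 -0.827 -3.872
vertex -1.181 -1.264 -3.402
endloop
endfacet
facet normal 0.079 -0.104 -0.991
outer loop
vertex -1.444 -0.827 -3.872
vertex -1.035 -0.268 -3.898
vertex -0.757 -0.898 -3.81
endloop
endfacet
facet normal 0.475 0.793 -0.381
outer loop
vertex -1.035 -0.268 -3.898
vertex -1.059 0.044 -3.278
vertex -0.518 -0.359 -3.443
endloop
endfacet
facet normal 0.477 -0.311 0.822
outer loop
vertex -0.609 -0.975 -3.137
vertex -0.796 -0.393 -2.808
vertex -1.205 -0.952 -2.782
endloop
endfacet
facet normal 0.231 -0.865 0.444
outer loop
vertex -0.609 -0.975 -3.137
vertex -1.205 -0.952 -2.782
vertex -1.181 -1.264 -3.402
endloop
endfacet
facet normal 0.516 -0.831 -0.209
outer loop
vertex -0.609 -0.975 -3.137
vertex -1.181 -1.264 -3.402
vertex -0.757 -0.898 -3.81
endloop
endfacet
facet normal 0.938 -0.255 -0.235
outer loop
vertex -0.609 -0.975 -3.137
vertex -0.757 -0.898 -3.81
vertex -0.518 -0.359 -3.443
endloop
endfacet
facet normal 0.913 0.065 0.403
outer loop
vertex -0.609 -0.975 -3.137
vertex -0.518 -0.359 -3.443
vertex -0.796 -0.393 -2.808
endloop
endfacet
facet normal -0.079 0.104 0.991
outer loop
vertex -1.205 -0.952 -2.782
vertex -0.796 -0.393 -2.808
vertex -1.483 -0.322 -2.87
endloop
endfacet
facet normal -0.475 -0.793 0.381
outer loop
vertex -1.181 -1.264 -3.402
vertex -1.205 -0.952 -2.782
vertex -1.722 -0.861 -3.237
endloop
endfacet
facet normal -0.015 -0.736 -0.676
outer loop
vertex -0.757 -0.898 -3.81
vertex -1.181 -1.264 -3.402
vertex -1.444 -0.827 -3.872
endloop
endfacet
facet normal 0.667 0.194 -0.719
outer loop
vertex -0.518 -0.359 -3.443
vertex -0.757 -0.898 -3.81
vertex -1.035 -0.268 -3.898
endloop
endfacet
facet normal 0.627 0.714 0.313
outer loop
vertex -0.796 -0.393 -2.808
vertex -0.518 -0.359 -3.443
vertex -1.059 0.044 -3.278
endloop
endfacet

endsolid


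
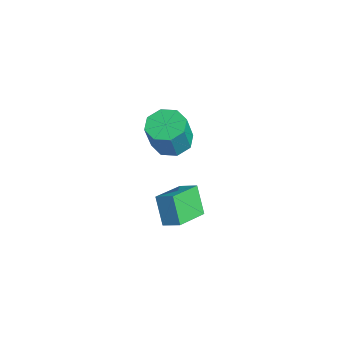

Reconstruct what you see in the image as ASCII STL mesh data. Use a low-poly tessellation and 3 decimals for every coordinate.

solid 
facet normal -0.522 -0.033 0.852
outer loop
vertex 3.121 -1.708 -2.55
vertex 2.042 -0.122 -3.149
vertex 2.446 -2.334 -2.988
endloop
endfacet
facet normal 0.538 -0.789 0.298
outer loop
vertex 3.318 -2.278 -4.411
vertex 3.121 -1.708 -2.55
vertex 2.446 -2.334 -2.988
endloop
endfacet
facet normal -0.522 -0.033 0.853
outer loop
vertex 2.446 -2.334 -2.988
vertex 2.042 -0.122 -3.149
vertex 1.366 -0.748 -3.587
endloop
endfacet
facet normal -0.662 -0.613 -0.430
outer loop
vertex 1.366 -0.748 -3.587
vertex 3.318 -2.278 -4.411
vertex 2.446 -2.334 -2.988
endloop
endfacet
facet normal 0.663 0.613 0.430
outer loop
vertex 3.121 -1.708 -2.55
vertex 2.914 -0.066 -4.572
vertex 2.042 -0.122 -3.149
endloop
endfacet
facet normal 0.537 -0.789 0.298
outer loop
vertex 3.994 -1.652 -3.973
vertex 3.121 -1.708 -2.55
vertex 3.318 -2.278 -4.411
endloop
endfacet
facet normal 0.662 0.613 0.430
outer loop
vertex 3.994 -1.652 -3.973
vertex 2.914 -0.066 -4.572
vertex 3.121 -1.708 -2.55
endloop
endfacet
facet normal -0.537 0.789 -0.298
outer loop
vertex 2.042 -0.122 -3.149
vertex 2.914 -0.066 -4.572
vertex 1.366 -0.748 -3.587
endloop
endfacet
facet normal -0.662 -0.613 -0.430
outer loop
vertex 2.239 -0.692 -5.01
vertex 3.318 -2.278 -4.411
vertex 1.366 -0.748 -3.587
endloop
endfacet
facet normal -0.538 0.789 -0.299
outer loop
vertex 1.366 -0.748 -3.587
vertex 2.914 -0.066 -4.572
vertex 2.239 -0.692 -5.01
endloop
endfacet
facet normal 0.522 0.033 -0.852
outer loop
vertex 2.239 -0.692 -5.01
vertex 3.994 -1.652 -3.973
vertex 3.318 -2.278 -4.411
endloop
endfacet
facet normal 0.522 0.034 -0.852
outer loop
vertex 2.914 -0.066 -4.572
vertex 3.994 -1.652 -3.973
vertex 2.239 -0.692 -5.01
endloop
endfacet
facet normal -0.283 0.269 -0.921
outer loop
vertex -2.489 -0.415 -4.521
vertex -3.093 0.389 -4.101
vertex -2.063 0.297 -4.444
endloop
endfacet
facet normal 0.811 -0.444 -0.379
outer loop
vertex -2.489 -0.415 -4.521
vertex -2.063 0.297 -4.444
vertex -1.923 -0.953 -2.68
endloop
endfacet
facet normal 0.811 -0.444 -0.379
outer loop
vertex -1.923 -0.953 -2.68
vertex -2.063 0.297 -4.444
vertex -1.497 -0.241 -2.603
endloop
endfacet
facet normal 0.283 -0.269 0.920
outer loop
vertex -1.923 -0.953 -2.68
vertex -1.497 -0.241 -2.603
vertex -2.527 -0.149 -2.259
endloop
endfacet
facet normal -0.283 0.269 -0.921
outer loop
vertex -2.063 0.297 -4.444
vertex -3.093 0.389 -4.101
vertex -2.239 1.064 -4.166
endloop
endfacet
facet normal 0.936 0.288 -0.203
outer loop
vertex -2.063 0.297 -4.444
vertex -2.239 1.064 -4.166
vertex -1.497 -0.241 -2.603
endloop
endfacet
facet normal 0.936 0.288 -0.203
outer loop
vertex -1.497 -0.241 -2.603
vertex -2.239 1.064 -4.166
vertex -1.673 0.526 -2.325
endloop
endfacet
facet normal 0.283 -0.269 0.921
outer loop
vertex -1.497 -0.241 -2.603
vertex -1.673 0.526 -2.325
vertex -2.527 -0.149 -2.259
endloop
endfacet
facet normal -0.283 0.269 -0.921
outer loop
vertex -2.239 1.064 -4.166
vertex -3.093 0.389 -4.101
vertex -2.916 1.435 -3.85
endloop
endfacet
facet normal 0.511 0.854 0.092
outer loop
vertex -2.239 1.064 -4.166
vertex -2.916 1.435 -3.85
vertex -1.673 0.526 -2.325
endloop
endfacet
facet normal 0.511 0.854 0.092
outer loop
vertex -1.673 0.526 -2.325
vertex -2.916 1.435 -3.85
vertex -2.35 0.897 -2.008
endloop
endfacet
facet normal 0.284 -0.269 0.920
outer loop
vertex -1.673 0.526 -2.325
vertex -2.35 0.897 -2.008
vertex -2.527 -0.149 -2.259
endloop
endfacet
facet normal -0.284 0.269 -0.920
outer loop
vertex -2.916 1.435 -3.85
vertex -3.093 0.389 -4.101
vertex -3.697 1.193 -3.68
endloop
endfacet
facet normal -0.212 0.919 0.333
outer loop
vertex -2.916 1.435 -3.85
vertex -3.697 1.193 -3.68
vertex -2.35 0.897 -2.008
endloop
endfacet
facet normal -0.212 0.918 0.334
outer loop
vertex -2.35 0.897 -2.008
vertex -3.697 1.193 -3.68
vertex -3.131 0.655 -1.839
endloop
endfacet
facet normal 0.283 -0.269 0.921
outer loop
vertex -2.35 0.897 -2.008
vertex -3.131 0.655 -1.839
vertex -2.527 -0.149 -2.259
endloop
endfacet
facet normal -0.283 0.269 -0.920
outer loop
vertex -3.697 1.193 -3.68
vertex -3.093 0.389 -4.101
vertex -4.123 0.481 -3.757
endloop
endfacet
facet normal -0.811 0.444 0.379
outer loop
vertex -3.697 1.193 -3.68
vertex -4.123 0.481 -3.757
vertex -3.131 0.655 -1.839
endloop
endfacet
facet normal -0.811 0.444 0.379
outer loop
vertex -3.131 0.655 -1.839
vertex -4.123 0.481 -3.757
vertex -3.557 -0.057 -1.916
endloop
endfacet
facet normal 0.283 -0.269 0.921
outer loop
vertex -3.131 0.655 -1.839
vertex -3.557 -0.057 -1.916
vertex -2.527 -0.149 -2.259
endloop
endfacet
facet normal -0.283 0.269 -0.921
outer loop
vertex -4.123 0.481 -3.757
vertex -3.093 0.389 -4.101
vertex -3.947 -0.286 -4.035
endloop
endfacet
facet normal -0.936 -0.288 0.203
outer loop
vertex -4.123 0.481 -3.757
vertex -3.947 -0.286 -4.035
vertex -3.557 -0.057 -1.916
endloop
endfacet
facet normal -0.936 -0.288 0.203
outer loop
vertex -3.557 -0.057 -1.916
vertex -3.947 -0.286 -4.035
vertex -3.381 -0.824 -2.194
endloop
endfacet
facet normal 0.283 -0.269 0.921
outer loop
vertex -3.557 -0.057 -1.916
vertex -3.381 -0.824 -2.194
vertex -2.527 -0.149 -2.259
endloop
endfacet
facet normal -0.284 0.269 -0.920
outer loop
vertex -3.947 -0.286 -4.035
vertex -3.093 0.389 -4.101
vertex -3.27 -0.657 -4.352
endloop
endfacet
facet normal -0.511 -0.854 -0.092
outer loop
vertex -3.947 -0.286 -4.035
vertex -3.27 -0.657 -4.352
vertex -3.381 -0.824 -2.194
endloop
endfacet
facet normal -0.511 -0.854 -0.092
outer loop
vertex -3.381 -0.824 -2.194
vertex -3.27 -0.657 -4.352
vertex -2.704 -1.195 -2.51
endloop
endfacet
facet normal 0.283 -0.269 0.921
outer loop
vertex -3.381 -0.824 -2.194
vertex -2.704 -1.195 -2.51
vertex -2.527 -0.149 -2.259
endloop
endfacet
facet normal -0.283 0.269 -0.921
outer loop
vertex -3.27 -0.657 -4.352
vertex -3.093 0.389 -4.101
vertex -2.489 -0.415 -4.521
endloop
endfacet
facet normal 0.212 -0.918 -0.334
outer loop
vertex -3.27 -0.657 -4.352
vertex -2.489 -0.415 -4.521
vertex -2.704 -1.195 -2.51
endloop
endfacet
facet normal 0.212 -0.919 -0.334
outer loop
vertex -2.704 -1.195 -2.51
vertex -2.489 -0.415 -4.521
vertex -1.923 -0.953 -2.68
endloop
endfacet
facet normal 0.284 -0.269 0.920
outer loop
vertex -2.704 -1.195 -2.51
vertex -1.923 -0.953 -2.68
vertex -2.527 -0.149 -2.259
endloop
endfacet

endsolid


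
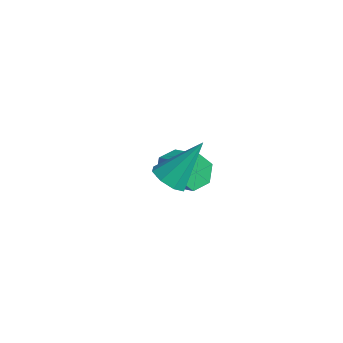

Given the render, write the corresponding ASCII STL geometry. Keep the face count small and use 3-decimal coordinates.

solid 
facet normal -0.870 0.071 -0.487
outer loop
vertex 1.407 0.084 -1.614
vertex 1.147 0.517 -1.087
vertex 1.492 0.807 -1.661
endloop
endfacet
facet normal 0.479 -0.113 -0.870
outer loop
vertex 1.407 0.084 -1.614
vertex 1.492 0.807 -1.661
vertex 2.573 -0.011 -0.96
endloop
endfacet
facet normal 0.479 -0.113 -0.870
outer loop
vertex 2.573 -0.011 -0.96
vertex 1.492 0.807 -1.661
vertex 2.658 0.713 -1.007
endloop
endfacet
facet normal 0.870 -0.071 0.487
outer loop
vertex 2.573 -0.011 -0.96
vertex 2.658 0.713 -1.007
vertex 2.313 0.423 -0.433
endloop
endfacet
facet normal -0.870 0.071 -0.487
outer loop
vertex 1.492 0.807 -1.661
vertex 1.147 0.517 -1.087
vertex 1.232 1.241 -1.134
endloop
endfacet
facet normal 0.341 0.801 -0.492
outer loop
vertex 1.492 0.807 -1.661
vertex 1.232 1.241 -1.134
vertex 2.658 0.713 -1.007
endloop
endfacet
facet normal 0.341 0.802 -0.491
outer loop
vertex 2.658 0.713 -1.007
vertex 1.232 1.241 -1.134
vertex 2.398 1.146 -0.48
endloop
endfacet
facet normal 0.870 -0.071 0.487
outer loop
vertex 2.658 0.713 -1.007
vertex 2.398 1.146 -0.48
vertex 2.313 0.423 -0.433
endloop
endfacet
facet normal -0.870 0.071 -0.487
outer loop
vertex 1.232 1.241 -1.134
vertex 1.147 0.517 -1.087
vertex 0.887 0.951 -0.56
endloop
endfacet
facet normal -0.138 0.915 0.379
outer loop
vertex 1.232 1.241 -1.134
vertex 0.887 0.951 -0.56
vertex 2.398 1.146 -0.48
endloop
endfacet
facet normal -0.138 0.915 0.379
outer loop
vertex 2.398 1.146 -0.48
vertex 0.887 0.951 -0.56
vertex 2.053 0.856 0.094
endloop
endfacet
facet normal 0.870 -0.071 0.487
outer loop
vertex 2.398 1.146 -0.48
vertex 2.053 0.856 0.094
vertex 2.313 0.423 -0.433
endloop
endfacet
facet normal -0.870 0.071 -0.487
outer loop
vertex 0.887 0.951 -0.56
vertex 1.147 0.517 -1.087
vertex 0.802 0.227 -0.513
endloop
endfacet
facet normal -0.479 0.113 0.871
outer loop
vertex 0.887 0.951 -0.56
vertex 0.802 0.227 -0.513
vertex 2.053 0.856 0.094
endloop
endfacet
facet normal -0.479 0.113 0.870
outer loop
vertex 2.053 0.856 0.094
vertex 0.802 0.227 -0.513
vertex 1.968 0.133 0.141
endloop
endfacet
facet normal 0.870 -0.071 0.487
outer loop
vertex 2.053 0.856 0.094
vertex 1.968 0.133 0.141
vertex 2.313 0.423 -0.433
endloop
endfacet
facet normal -0.870 0.071 -0.487
outer loop
vertex 0.802 0.227 -0.513
vertex 1.147 0.517 -1.087
vertex 1.062 -0.206 -1.04
endloop
endfacet
facet normal -0.340 -0.802 0.491
outer loop
vertex 0.802 0.227 -0.513
vertex 1.062 -0.206 -1.04
vertex 1.968 0.133 0.141
endloop
endfacet
facet normal -0.341 -0.801 0.492
outer loop
vertex 1.968 0.133 0.141
vertex 1.062 -0.206 -1.04
vertex 2.228 -0.301 -0.386
endloop
endfacet
facet normal 0.870 -0.071 0.487
outer loop
vertex 1.968 0.133 0.141
vertex 2.228 -0.301 -0.386
vertex 2.313 0.423 -0.433
endloop
endfacet
facet normal -0.870 0.071 -0.487
outer loop
vertex 1.062 -0.206 -1.04
vertex 1.147 0.517 -1.087
vertex 1.407 0.084 -1.614
endloop
endfacet
facet normal 0.138 -0.915 -0.379
outer loop
vertex 1.062 -0.206 -1.04
vertex 1.407 0.084 -1.614
vertex 2.228 -0.301 -0.386
endloop
endfacet
facet normal 0.138 -0.915 -0.379
outer loop
vertex 2.228 -0.301 -0.386
vertex 1.407 0.084 -1.614
vertex 2.573 -0.011 -0.96
endloop
endfacet
facet normal 0.870 -0.071 0.487
outer loop
vertex 2.228 -0.301 -0.386
vertex 2.573 -0.011 -0.96
vertex 2.313 0.423 -0.433
endloop
endfacet
facet normal -0.226 -0.647 -0.729
outer loop
vertex 4.01 -2.06 2.051
vertex 3.647 -2.421 2.484
vertex 3.52 -1.91 2.07
endloop
endfacet
facet normal 0.253 0.877 -0.409
outer loop
vertex 4.01 -2.06 2.051
vertex 3.52 -1.91 2.07
vertex 4.053 -1.259 3.796
endloop
endfacet
facet normal -0.224 -0.647 -0.729
outer loop
vertex 3.52 -1.91 2.07
vertex 3.647 -2.421 2.484
vertex 3.104 -2.06 2.331
endloop
endfacet
facet normal -0.439 0.877 -0.195
outer loop
vertex 3.52 -1.91 2.07
vertex 3.104 -2.06 2.331
vertex 4.053 -1.259 3.796
endloop
endfacet
facet normal -0.224 -0.647 -0.729
outer loop
vertex 3.104 -2.06 2.331
vertex 3.647 -2.421 2.484
vertex 3.007 -2.421 2.681
endloop
endfacet
facet normal -0.830 0.487 0.272
outer loop
vertex 3.104 -2.06 2.331
vertex 3.007 -2.421 2.681
vertex 4.053 -1.259 3.796
endloop
endfacet
facet normal -0.225 -0.646 -0.730
outer loop
vertex 3.007 -2.421 2.681
vertex 3.647 -2.421 2.484
vertex 3.285 -2.783 2.916
endloop
endfacet
facet normal -0.693 -0.066 0.718
outer loop
vertex 3.007 -2.421 2.681
vertex 3.285 -2.783 2.916
vertex 4.053 -1.259 3.796
endloop
endfacet
facet normal -0.226 -0.645 -0.730
outer loop
vertex 3.285 -2.783 2.916
vertex 3.647 -2.421 2.484
vertex 3.775 -2.933 2.897
endloop
endfacet
facet normal -0.106 -0.457 0.883
outer loop
vertex 3.285 -2.783 2.916
vertex 3.775 -2.933 2.897
vertex 4.053 -1.259 3.796
endloop
endfacet
facet normal -0.226 -0.645 -0.730
outer loop
vertex 3.775 -2.933 2.897
vertex 3.647 -2.421 2.484
vertex 4.19 -2.783 2.636
endloop
endfacet
facet normal 0.586 -0.457 0.669
outer loop
vertex 3.775 -2.933 2.897
vertex 4.19 -2.783 2.636
vertex 4.053 -1.259 3.796
endloop
endfacet
facet normal -0.226 -0.646 -0.729
outer loop
vertex 4.19 -2.783 2.636
vertex 3.647 -2.421 2.484
vertex 4.288 -2.422 2.286
endloop
endfacet
facet normal 0.977 -0.067 0.204
outer loop
vertex 4.19 -2.783 2.636
vertex 4.288 -2.422 2.286
vertex 4.053 -1.259 3.796
endloop
endfacet
facet normal -0.226 -0.647 -0.729
outer loop
vertex 4.288 -2.422 2.286
vertex 3.647 -2.421 2.484
vertex 4.01 -2.06 2.051
endloop
endfacet
facet normal 0.839 0.486 -0.244
outer loop
vertex 4.288 -2.422 2.286
vertex 4.01 -2.06 2.051
vertex 4.053 -1.259 3.796
endloop
endfacet

endsolid


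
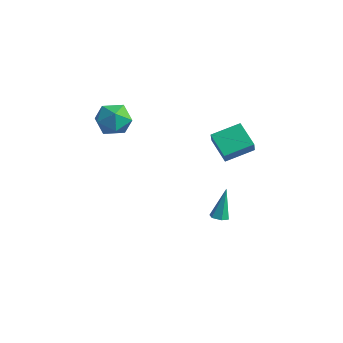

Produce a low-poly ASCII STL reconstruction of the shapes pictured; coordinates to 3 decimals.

solid 
facet normal 0.093 -0.372 -0.924
outer loop
vertex 2.181 3.212 -4.698
vertex 1.759 3.477 -4.847
vertex 2.23 3.694 -4.887
endloop
endfacet
facet normal 0.943 0.034 0.332
outer loop
vertex 2.181 3.212 -4.698
vertex 2.23 3.694 -4.887
vertex 1.581 4.183 -3.093
endloop
endfacet
facet normal 0.093 -0.372 -0.924
outer loop
vertex 2.23 3.694 -4.887
vertex 1.759 3.477 -4.847
vertex 1.809 3.959 -5.036
endloop
endfacet
facet normal 0.541 0.840 -0.033
outer loop
vertex 2.23 3.694 -4.887
vertex 1.809 3.959 -5.036
vertex 1.581 4.183 -3.093
endloop
endfacet
facet normal 0.095 -0.372 -0.923
outer loop
vertex 1.809 3.959 -5.036
vertex 1.759 3.477 -4.847
vertex 1.338 3.742 -4.997
endloop
endfacet
facet normal -0.424 0.893 -0.153
outer loop
vertex 1.809 3.959 -5.036
vertex 1.338 3.742 -4.997
vertex 1.581 4.183 -3.093
endloop
endfacet
facet normal 0.095 -0.372 -0.923
outer loop
vertex 1.338 3.742 -4.997
vertex 1.759 3.477 -4.847
vertex 1.289 3.26 -4.808
endloop
endfacet
facet normal -0.986 0.137 0.094
outer loop
vertex 1.338 3.742 -4.997
vertex 1.289 3.26 -4.808
vertex 1.581 4.183 -3.093
endloop
endfacet
facet normal 0.095 -0.372 -0.923
outer loop
vertex 1.289 3.26 -4.808
vertex 1.759 3.477 -4.847
vertex 1.71 2.995 -4.658
endloop
endfacet
facet normal -0.585 -0.669 0.459
outer loop
vertex 1.289 3.26 -4.808
vertex 1.71 2.995 -4.658
vertex 1.581 4.183 -3.093
endloop
endfacet
facet normal 0.093 -0.372 -0.924
outer loop
vertex 1.71 2.995 -4.658
vertex 1.759 3.477 -4.847
vertex 2.181 3.212 -4.698
endloop
endfacet
facet normal 0.381 -0.721 0.579
outer loop
vertex 1.71 2.995 -4.658
vertex 2.181 3.212 -4.698
vertex 1.581 4.183 -3.093
endloop
endfacet
facet normal -0.377 0.463 -0.802
outer loop
vertex 2.054 2.547 1.72
vertex 2.728 3.948 2.211
vertex 3.297 2.22 0.947
endloop
endfacet
facet normal -0.413 -0.860 -0.301
outer loop
vertex 3.712 1.712 1.829
vertex 2.054 2.547 1.72
vertex 3.297 2.22 0.947
endloop
endfacet
facet normal -0.378 0.462 -0.802
outer loop
vertex 3.297 2.22 0.947
vertex 2.728 3.948 2.211
vertex 3.971 3.621 1.437
endloop
endfacet
facet normal 0.829 -0.218 -0.516
outer loop
vertex 3.971 3.621 1.437
vertex 3.712 1.712 1.829
vertex 3.297 2.22 0.947
endloop
endfacet
facet normal -0.829 0.218 0.515
outer loop
vertex 2.054 2.547 1.72
vertex 3.143 3.44 3.093
vertex 2.728 3.948 2.211
endloop
endfacet
facet normal -0.413 -0.860 -0.300
outer loop
vertex 2.469 2.039 2.603
vertex 2.054 2.547 1.72
vertex 3.712 1.712 1.829
endloop
endfacet
facet normal -0.829 0.219 0.515
outer loop
vertex 2.469 2.039 2.603
vertex 3.143 3.44 3.093
vertex 2.054 2.547 1.72
endloop
endfacet
facet normal 0.413 0.860 0.301
outer loop
vertex 2.728 3.948 2.211
vertex 3.143 3.44 3.093
vertex 3.971 3.621 1.437
endloop
endfacet
facet normal 0.829 -0.218 -0.515
outer loop
vertex 4.386 3.113 2.32
vertex 3.712 1.712 1.829
vertex 3.971 3.621 1.437
endloop
endfacet
facet normal 0.413 0.860 0.300
outer loop
vertex 3.971 3.621 1.437
vertex 3.143 3.44 3.093
vertex 4.386 3.113 2.32
endloop
endfacet
facet normal 0.378 -0.463 0.802
outer loop
vertex 4.386 3.113 2.32
vertex 2.469 2.039 2.603
vertex 3.712 1.712 1.829
endloop
endfacet
facet normal 0.377 -0.462 0.802
outer loop
vertex 3.143 3.44 3.093
vertex 2.469 2.039 2.603
vertex 4.386 3.113 2.32
endloop
endfacet
facet normal 0.453 0.836 0.309
outer loop
vertex -3.024 1.789 1.383
vertex -3.068 1.427 2.426
vertex -2.194 1.187 1.795
endloop
endfacet
facet normal 0.658 0.665 -0.353
outer loop
vertex -3.024 1.789 1.383
vertex -2.194 1.187 1.795
vertex -2.556 1.0 0.768
endloop
endfacet
facet normal 0.075 0.640 -0.764
outer loop
vertex -3.024 1.789 1.383
vertex -2.556 1.0 0.768
vertex -3.653 1.125 0.765
endloop
endfacet
facet normal -0.491 0.796 -0.355
outer loop
vertex -3.024 1.789 1.383
vertex -3.653 1.125 0.765
vertex -3.969 1.388 1.79
endloop
endfacet
facet normal -0.257 0.916 0.307
outer loop
vertex -3.024 1.789 1.383
vertex -3.969 1.388 1.79
vertex -3.068 1.427 2.426
endloop
endfacet
facet normal 0.942 0.011 -0.334
outer loop
vertex -2.556 1.0 0.768
vertex -2.194 1.187 1.795
vertex -2.311 0.152 1.43
endloop
endfacet
facet normal 0.611 0.288 0.737
outer loop
vertex -2.194 1.187 1.795
vertex -3.068 1.427 2.426
vertex -2.627 0.415 2.455
endloop
endfacet
facet normal -0.536 0.418 0.734
outer loop
vertex -3.068 1.427 2.426
vertex -3.969 1.388 1.79
vertex -3.724 0.54 2.452
endloop
endfacet
facet normal -0.914 0.223 -0.339
outer loop
vertex -3.969 1.388 1.79
vertex -3.653 1.125 0.765
vertex -4.086 0.353 1.425
endloop
endfacet
facet normal -0.001 -0.029 -1.000
outer loop
vertex -3.653 1.125 0.765
vertex -2.556 1.0 0.768
vertex -3.212 0.113 0.794
endloop
endfacet
facet normal 0.491 -0.796 0.355
outer loop
vertex -3.256 -0.249 1.837
vertex -2.311 0.152 1.43
vertex -2.627 0.415 2.455
endloop
endfacet
facet normal -0.075 -0.640 0.764
outer loop
vertex -3.256 -0.249 1.837
vertex -2.627 0.415 2.455
vertex -3.724 0.54 2.452
endloop
endfacet
facet normal -0.658 -0.665 0.353
outer loop
vertex -3.256 -0.249 1.837
vertex -3.724 0.54 2.452
vertex -4.086 0.353 1.425
endloop
endfacet
facet normal -0.453 -0.836 -0.309
outer loop
vertex -3.256 -0.249 1.837
vertex -4.086 0.353 1.425
vertex -3.212 0.113 0.794
endloop
endfacet
facet normal 0.257 -0.916 -0.307
outer loop
vertex -3.256 -0.249 1.837
vertex -3.212 0.113 0.794
vertex -2.311 0.152 1.43
endloop
endfacet
facet normal 0.914 -0.223 0.339
outer loop
vertex -2.627 0.415 2.455
vertex -2.311 0.152 1.43
vertex -2.194 1.187 1.795
endloop
endfacet
facet normal 0.001 0.029 1.000
outer loop
vertex -3.724 0.54 2.452
vertex -2.627 0.415 2.455
vertex -3.068 1.427 2.426
endloop
endfacet
facet normal -0.942 -0.011 0.334
outer loop
vertex -4.086 0.353 1.425
vertex -3.724 0.54 2.452
vertex -3.969 1.388 1.79
endloop
endfacet
facet normal -0.611 -0.288 -0.737
outer loop
vertex -3.212 0.113 0.794
vertex -4.086 0.353 1.425
vertex -3.653 1.125 0.765
endloop
endfacet
facet normal 0.536 -0.418 -0.734
outer loop
vertex -2.311 0.152 1.43
vertex -3.212 0.113 0.794
vertex -2.556 1.0 0.768
endloop
endfacet

endsolid


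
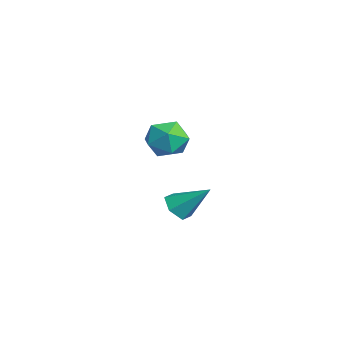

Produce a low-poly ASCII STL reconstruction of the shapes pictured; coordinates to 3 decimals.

solid 
facet normal -0.628 0.532 0.568
outer loop
vertex -2.541 4.291 -0.871
vertex -2.93 3.472 -0.534
vertex -2.177 3.873 -0.078
endloop
endfacet
facet normal -0.014 0.882 0.471
outer loop
vertex -2.541 4.291 -0.871
vertex -2.177 3.873 -0.078
vertex -1.583 4.24 -0.748
endloop
endfacet
facet normal 0.081 0.969 -0.231
outer loop
vertex -2.541 4.291 -0.871
vertex -1.583 4.24 -0.748
vertex -1.968 4.065 -1.617
endloop
endfacet
facet normal -0.473 0.674 -0.568
outer loop
vertex -2.541 4.291 -0.871
vertex -1.968 4.065 -1.617
vertex -2.801 3.59 -1.486
endloop
endfacet
facet normal -0.912 0.403 -0.074
outer loop
vertex -2.541 4.291 -0.871
vertex -2.801 3.59 -1.486
vertex -2.93 3.472 -0.534
endloop
endfacet
facet normal 0.515 0.472 0.715
outer loop
vertex -1.583 4.24 -0.748
vertex -2.177 3.873 -0.078
vertex -1.379 3.39 -0.334
endloop
endfacet
facet normal -0.477 -0.097 0.873
outer loop
vertex -2.177 3.873 -0.078
vertex -2.93 3.472 -0.534
vertex -2.212 2.915 -0.203
endloop
endfacet
facet normal -0.938 -0.305 -0.165
outer loop
vertex -2.93 3.472 -0.534
vertex -2.801 3.59 -1.486
vertex -2.597 2.74 -1.072
endloop
endfacet
facet normal -0.228 0.134 -0.964
outer loop
vertex -2.801 3.59 -1.486
vertex -1.968 4.065 -1.617
vertex -2.003 3.107 -1.742
endloop
endfacet
facet normal 0.669 0.613 -0.420
outer loop
vertex -1.968 4.065 -1.617
vertex -1.583 4.24 -0.748
vertex -1.25 3.508 -1.286
endloop
endfacet
facet normal 0.473 -0.674 0.568
outer loop
vertex -1.639 2.689 -0.949
vertex -1.379 3.39 -0.334
vertex -2.212 2.915 -0.203
endloop
endfacet
facet normal -0.081 -0.969 0.231
outer loop
vertex -1.639 2.689 -0.949
vertex -2.212 2.915 -0.203
vertex -2.597 2.74 -1.072
endloop
endfacet
facet normal 0.014 -0.882 -0.471
outer loop
vertex -1.639 2.689 -0.949
vertex -2.597 2.74 -1.072
vertex -2.003 3.107 -1.742
endloop
endfacet
facet normal 0.628 -0.532 -0.568
outer loop
vertex -1.639 2.689 -0.949
vertex -2.003 3.107 -1.742
vertex -1.25 3.508 -1.286
endloop
endfacet
facet normal 0.912 -0.403 0.074
outer loop
vertex -1.639 2.689 -0.949
vertex -1.25 3.508 -1.286
vertex -1.379 3.39 -0.334
endloop
endfacet
facet normal 0.228 -0.134 0.964
outer loop
vertex -2.212 2.915 -0.203
vertex -1.379 3.39 -0.334
vertex -2.177 3.873 -0.078
endloop
endfacet
facet normal -0.669 -0.613 0.420
outer loop
vertex -2.597 2.74 -1.072
vertex -2.212 2.915 -0.203
vertex -2.93 3.472 -0.534
endloop
endfacet
facet normal -0.515 -0.472 -0.715
outer loop
vertex -2.003 3.107 -1.742
vertex -2.597 2.74 -1.072
vertex -2.801 3.59 -1.486
endloop
endfacet
facet normal 0.477 0.097 -0.873
outer loop
vertex -1.25 3.508 -1.286
vertex -2.003 3.107 -1.742
vertex -1.968 4.065 -1.617
endloop
endfacet
facet normal 0.938 0.305 0.165
outer loop
vertex -1.379 3.39 -0.334
vertex -1.25 3.508 -1.286
vertex -1.583 4.24 -0.748
endloop
endfacet
facet normal -0.374 -0.658 -0.653
outer loop
vertex 3.096 3.054 -2.584
vertex 2.536 2.994 -2.203
vertex 2.565 3.464 -2.693
endloop
endfacet
facet normal 0.599 0.653 -0.463
outer loop
vertex 3.096 3.054 -2.584
vertex 2.565 3.464 -2.693
vertex 3.124 4.026 -1.177
endloop
endfacet
facet normal -0.374 -0.658 -0.653
outer loop
vertex 2.565 3.464 -2.693
vertex 2.536 2.994 -2.203
vertex 2.005 3.404 -2.312
endloop
endfacet
facet normal -0.268 0.931 -0.247
outer loop
vertex 2.565 3.464 -2.693
vertex 2.005 3.404 -2.312
vertex 3.124 4.026 -1.177
endloop
endfacet
facet normal -0.374 -0.658 -0.653
outer loop
vertex 2.005 3.404 -2.312
vertex 2.536 2.994 -2.203
vertex 1.976 2.934 -1.822
endloop
endfacet
facet normal -0.736 0.510 0.446
outer loop
vertex 2.005 3.404 -2.312
vertex 1.976 2.934 -1.822
vertex 3.124 4.026 -1.177
endloop
endfacet
facet normal -0.375 -0.657 -0.654
outer loop
vertex 1.976 2.934 -1.822
vertex 2.536 2.994 -2.203
vertex 2.507 2.523 -1.713
endloop
endfacet
facet normal -0.337 -0.191 0.922
outer loop
vertex 1.976 2.934 -1.822
vertex 2.507 2.523 -1.713
vertex 3.124 4.026 -1.177
endloop
endfacet
facet normal -0.375 -0.657 -0.654
outer loop
vertex 2.507 2.523 -1.713
vertex 2.536 2.994 -2.203
vertex 3.067 2.583 -2.094
endloop
endfacet
facet normal 0.530 -0.469 0.706
outer loop
vertex 2.507 2.523 -1.713
vertex 3.067 2.583 -2.094
vertex 3.124 4.026 -1.177
endloop
endfacet
facet normal -0.375 -0.657 -0.654
outer loop
vertex 3.067 2.583 -2.094
vertex 2.536 2.994 -2.203
vertex 3.096 3.054 -2.584
endloop
endfacet
facet normal 0.999 -0.048 0.013
outer loop
vertex 3.067 2.583 -2.094
vertex 3.096 3.054 -2.584
vertex 3.124 4.026 -1.177
endloop
endfacet

endsolid


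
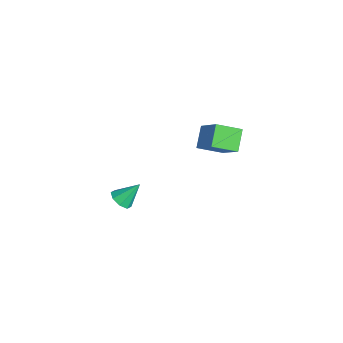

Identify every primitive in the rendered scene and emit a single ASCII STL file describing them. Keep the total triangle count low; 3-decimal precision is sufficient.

solid 
facet normal -0.050 -0.679 -0.732
outer loop
vertex -1.139 -1.501 -4.127
vertex -1.466 -1.96 -3.679
vertex -1.688 -1.45 -4.137
endloop
endfacet
facet normal 0.093 0.941 -0.326
outer loop
vertex -1.139 -1.501 -4.127
vertex -1.688 -1.45 -4.137
vertex -1.394 -0.94 -2.581
endloop
endfacet
facet normal -0.049 -0.679 -0.732
outer loop
vertex -1.688 -1.45 -4.137
vertex -1.466 -1.96 -3.679
vertex -2.107 -1.698 -3.879
endloop
endfacet
facet normal -0.572 0.805 -0.156
outer loop
vertex -1.688 -1.45 -4.137
vertex -2.107 -1.698 -3.879
vertex -1.394 -0.94 -2.581
endloop
endfacet
facet normal -0.049 -0.679 -0.732
outer loop
vertex -2.107 -1.698 -3.879
vertex -1.466 -1.96 -3.679
vertex -2.151 -2.099 -3.504
endloop
endfacet
facet normal -0.890 0.359 0.279
outer loop
vertex -2.107 -1.698 -3.879
vertex -2.151 -2.099 -3.504
vertex -1.394 -0.94 -2.581
endloop
endfacet
facet normal -0.049 -0.679 -0.732
outer loop
vertex -2.151 -2.099 -3.504
vertex -1.466 -1.96 -3.679
vertex -1.794 -2.419 -3.231
endloop
endfacet
facet normal -0.676 -0.136 0.725
outer loop
vertex -2.151 -2.099 -3.504
vertex -1.794 -2.419 -3.231
vertex -1.394 -0.94 -2.581
endloop
endfacet
facet normal -0.049 -0.680 -0.732
outer loop
vertex -1.794 -2.419 -3.231
vertex -1.466 -1.96 -3.679
vertex -1.245 -2.469 -3.221
endloop
endfacet
facet normal -0.052 -0.390 0.919
outer loop
vertex -1.794 -2.419 -3.231
vertex -1.245 -2.469 -3.221
vertex -1.394 -0.94 -2.581
endloop
endfacet
facet normal -0.048 -0.680 -0.732
outer loop
vertex -1.245 -2.469 -3.221
vertex -1.466 -1.96 -3.679
vertex -0.826 -2.221 -3.479
endloop
endfacet
facet normal 0.612 -0.254 0.749
outer loop
vertex -1.245 -2.469 -3.221
vertex -0.826 -2.221 -3.479
vertex -1.394 -0.94 -2.581
endloop
endfacet
facet normal -0.048 -0.679 -0.732
outer loop
vertex -0.826 -2.221 -3.479
vertex -1.466 -1.96 -3.679
vertex -0.782 -1.82 -3.854
endloop
endfacet
facet normal 0.930 0.192 0.314
outer loop
vertex -0.826 -2.221 -3.479
vertex -0.782 -1.82 -3.854
vertex -1.394 -0.94 -2.581
endloop
endfacet
facet normal -0.048 -0.680 -0.732
outer loop
vertex -0.782 -1.82 -3.854
vertex -1.466 -1.96 -3.679
vertex -1.139 -1.501 -4.127
endloop
endfacet
facet normal 0.715 0.687 -0.131
outer loop
vertex -0.782 -1.82 -3.854
vertex -1.139 -1.501 -4.127
vertex -1.394 -0.94 -2.581
endloop
endfacet
facet normal -0.718 -0.139 -0.682
outer loop
vertex 1.001 1.378 2.156
vertex 0.1 1.903 2.997
vertex 1.26 2.687 1.617
endloop
endfacet
facet normal 0.673 -0.392 -0.628
outer loop
vertex 2.76 2.977 3.043
vertex 1.001 1.378 2.156
vertex 1.26 2.687 1.617
endloop
endfacet
facet normal -0.718 -0.139 -0.682
outer loop
vertex 1.26 2.687 1.617
vertex 0.1 1.903 2.997
vertex 0.359 3.212 2.458
endloop
endfacet
facet normal 0.180 0.909 -0.375
outer loop
vertex 0.359 3.212 2.458
vertex 2.76 2.977 3.043
vertex 1.26 2.687 1.617
endloop
endfacet
facet normal -0.180 -0.909 0.375
outer loop
vertex 1.001 1.378 2.156
vertex 1.6 2.193 4.423
vertex 0.1 1.903 2.997
endloop
endfacet
facet normal 0.673 -0.392 -0.628
outer loop
vertex 2.501 1.668 3.582
vertex 1.001 1.378 2.156
vertex 2.76 2.977 3.043
endloop
endfacet
facet normal -0.180 -0.909 0.375
outer loop
vertex 2.501 1.668 3.582
vertex 1.6 2.193 4.423
vertex 1.001 1.378 2.156
endloop
endfacet
facet normal -0.673 0.392 0.628
outer loop
vertex 0.1 1.903 2.997
vertex 1.6 2.193 4.423
vertex 0.359 3.212 2.458
endloop
endfacet
facet normal 0.180 0.909 -0.375
outer loop
vertex 1.859 3.502 3.884
vertex 2.76 2.977 3.043
vertex 0.359 3.212 2.458
endloop
endfacet
facet normal -0.673 0.392 0.628
outer loop
vertex 0.359 3.212 2.458
vertex 1.6 2.193 4.423
vertex 1.859 3.502 3.884
endloop
endfacet
facet normal 0.718 0.139 0.682
outer loop
vertex 1.859 3.502 3.884
vertex 2.501 1.668 3.582
vertex 2.76 2.977 3.043
endloop
endfacet
facet normal 0.718 0.139 0.682
outer loop
vertex 1.6 2.193 4.423
vertex 2.501 1.668 3.582
vertex 1.859 3.502 3.884
endloop
endfacet

endsolid


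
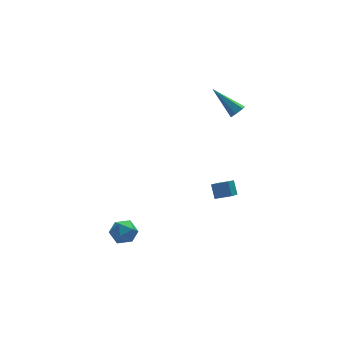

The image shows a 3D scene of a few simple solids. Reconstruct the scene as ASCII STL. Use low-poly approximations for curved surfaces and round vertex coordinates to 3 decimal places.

solid 
facet normal -0.489 -0.660 0.570
outer loop
vertex 3.569 1.225 -2.387
vertex 2.758 1.592 -2.657
vertex 3.538 0.637 -3.094
endloop
endfacet
facet normal 0.871 -0.395 0.291
outer loop
vertex 4.302 1.668 -3.983
vertex 3.569 1.225 -2.387
vertex 3.538 0.637 -3.094
endloop
endfacet
facet normal -0.490 -0.661 0.568
outer loop
vertex 3.538 0.637 -3.094
vertex 2.758 1.592 -2.657
vertex 2.728 1.005 -3.365
endloop
endfacet
facet normal -0.033 -0.639 -0.769
outer loop
vertex 2.728 1.005 -3.365
vertex 4.302 1.668 -3.983
vertex 3.538 0.637 -3.094
endloop
endfacet
facet normal 0.033 0.639 0.769
outer loop
vertex 3.569 1.225 -2.387
vertex 3.522 2.623 -3.546
vertex 2.758 1.592 -2.657
endloop
endfacet
facet normal 0.871 -0.395 0.291
outer loop
vertex 4.332 2.255 -3.275
vertex 3.569 1.225 -2.387
vertex 4.302 1.668 -3.983
endloop
endfacet
facet normal 0.033 0.639 0.769
outer loop
vertex 4.332 2.255 -3.275
vertex 3.522 2.623 -3.546
vertex 3.569 1.225 -2.387
endloop
endfacet
facet normal -0.871 0.395 -0.291
outer loop
vertex 2.758 1.592 -2.657
vertex 3.522 2.623 -3.546
vertex 2.728 1.005 -3.365
endloop
endfacet
facet normal -0.033 -0.639 -0.769
outer loop
vertex 3.491 2.035 -4.253
vertex 4.302 1.668 -3.983
vertex 2.728 1.005 -3.365
endloop
endfacet
facet normal -0.871 0.395 -0.290
outer loop
vertex 2.728 1.005 -3.365
vertex 3.522 2.623 -3.546
vertex 3.491 2.035 -4.253
endloop
endfacet
facet normal 0.489 0.661 -0.569
outer loop
vertex 3.491 2.035 -4.253
vertex 4.332 2.255 -3.275
vertex 4.302 1.668 -3.983
endloop
endfacet
facet normal 0.490 0.659 -0.570
outer loop
vertex 3.522 2.623 -3.546
vertex 4.332 2.255 -3.275
vertex 3.491 2.035 -4.253
endloop
endfacet
facet normal 0.474 -0.632 -0.613
outer loop
vertex 4.451 1.923 2.659
vertex 4.181 1.543 2.842
vertex 4.014 1.801 2.447
endloop
endfacet
facet normal 0.013 0.855 -0.518
outer loop
vertex 4.451 1.923 2.659
vertex 4.014 1.801 2.447
vertex 3.259 2.777 4.038
endloop
endfacet
facet normal 0.472 -0.633 -0.613
outer loop
vertex 4.014 1.801 2.447
vertex 4.181 1.543 2.842
vertex 3.745 1.422 2.631
endloop
endfacet
facet normal -0.784 0.289 -0.550
outer loop
vertex 4.014 1.801 2.447
vertex 3.745 1.422 2.631
vertex 3.259 2.777 4.038
endloop
endfacet
facet normal 0.473 -0.632 -0.614
outer loop
vertex 3.745 1.422 2.631
vertex 4.181 1.543 2.842
vertex 3.912 1.164 3.025
endloop
endfacet
facet normal -0.898 -0.427 0.101
outer loop
vertex 3.745 1.422 2.631
vertex 3.912 1.164 3.025
vertex 3.259 2.777 4.038
endloop
endfacet
facet normal 0.474 -0.632 -0.613
outer loop
vertex 3.912 1.164 3.025
vertex 4.181 1.543 2.842
vertex 4.348 1.286 3.236
endloop
endfacet
facet normal -0.217 -0.581 0.785
outer loop
vertex 3.912 1.164 3.025
vertex 4.348 1.286 3.236
vertex 3.259 2.777 4.038
endloop
endfacet
facet normal 0.473 -0.633 -0.613
outer loop
vertex 4.348 1.286 3.236
vertex 4.181 1.543 2.842
vertex 4.618 1.665 3.053
endloop
endfacet
facet normal 0.577 -0.017 0.816
outer loop
vertex 4.348 1.286 3.236
vertex 4.618 1.665 3.053
vertex 3.259 2.777 4.038
endloop
endfacet
facet normal 0.473 -0.632 -0.614
outer loop
vertex 4.618 1.665 3.053
vertex 4.181 1.543 2.842
vertex 4.451 1.923 2.659
endloop
endfacet
facet normal 0.694 0.701 0.165
outer loop
vertex 4.618 1.665 3.053
vertex 4.451 1.923 2.659
vertex 3.259 2.777 4.038
endloop
endfacet
facet normal -0.660 0.435 0.613
outer loop
vertex -2.827 0.983 -3.594
vertex -3.374 0.397 -3.767
vertex -2.855 0.3 -3.14
endloop
endfacet
facet normal 0.009 0.553 0.833
outer loop
vertex -2.827 0.983 -3.594
vertex -2.855 0.3 -3.14
vertex -2.131 0.618 -3.359
endloop
endfacet
facet normal 0.360 0.882 0.304
outer loop
vertex -2.827 0.983 -3.594
vertex -2.131 0.618 -3.359
vertex -2.203 0.91 -4.122
endloop
endfacet
facet normal -0.092 0.966 -0.242
outer loop
vertex -2.827 0.983 -3.594
vertex -2.203 0.91 -4.122
vertex -2.971 0.774 -4.374
endloop
endfacet
facet normal -0.722 0.690 -0.051
outer loop
vertex -2.827 0.983 -3.594
vertex -2.971 0.774 -4.374
vertex -3.374 0.397 -3.767
endloop
endfacet
facet normal 0.320 -0.078 0.944
outer loop
vertex -2.131 0.618 -3.359
vertex -2.855 0.3 -3.14
vertex -2.249 -0.194 -3.386
endloop
endfacet
facet normal -0.762 -0.270 0.589
outer loop
vertex -2.855 0.3 -3.14
vertex -3.374 0.397 -3.767
vertex -3.017 -0.33 -3.638
endloop
endfacet
facet normal -0.863 0.142 -0.485
outer loop
vertex -3.374 0.397 -3.767
vertex -2.971 0.774 -4.374
vertex -3.089 -0.038 -4.401
endloop
endfacet
facet normal 0.157 0.587 -0.794
outer loop
vertex -2.971 0.774 -4.374
vertex -2.203 0.91 -4.122
vertex -2.365 0.28 -4.62
endloop
endfacet
facet normal 0.888 0.452 0.089
outer loop
vertex -2.203 0.91 -4.122
vertex -2.131 0.618 -3.359
vertex -1.846 0.183 -3.993
endloop
endfacet
facet normal 0.092 -0.966 0.242
outer loop
vertex -2.393 -0.403 -4.166
vertex -2.249 -0.194 -3.386
vertex -3.017 -0.33 -3.638
endloop
endfacet
facet normal -0.360 -0.882 -0.304
outer loop
vertex -2.393 -0.403 -4.166
vertex -3.017 -0.33 -3.638
vertex -3.089 -0.038 -4.401
endloop
endfacet
facet normal -0.009 -0.553 -0.833
outer loop
vertex -2.393 -0.403 -4.166
vertex -3.089 -0.038 -4.401
vertex -2.365 0.28 -4.62
endloop
endfacet
facet normal 0.660 -0.435 -0.613
outer loop
vertex -2.393 -0.403 -4.166
vertex -2.365 0.28 -4.62
vertex -1.846 0.183 -3.993
endloop
endfacet
facet normal 0.722 -0.690 0.051
outer loop
vertex -2.393 -0.403 -4.166
vertex -1.846 0.183 -3.993
vertex -2.249 -0.194 -3.386
endloop
endfacet
facet normal -0.157 -0.587 0.794
outer loop
vertex -3.017 -0.33 -3.638
vertex -2.249 -0.194 -3.386
vertex -2.855 0.3 -3.14
endloop
endfacet
facet normal -0.888 -0.452 -0.089
outer loop
vertex -3.089 -0.038 -4.401
vertex -3.017 -0.33 -3.638
vertex -3.374 0.397 -3.767
endloop
endfacet
facet normal -0.320 0.078 -0.944
outer loop
vertex -2.365 0.28 -4.62
vertex -3.089 -0.038 -4.401
vertex -2.971 0.774 -4.374
endloop
endfacet
facet normal 0.762 0.270 -0.589
outer loop
vertex -1.846 0.183 -3.993
vertex -2.365 0.28 -4.62
vertex -2.203 0.91 -4.122
endloop
endfacet
facet normal 0.863 -0.142 0.485
outer loop
vertex -2.249 -0.194 -3.386
vertex -1.846 0.183 -3.993
vertex -2.131 0.618 -3.359
endloop
endfacet

endsolid
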